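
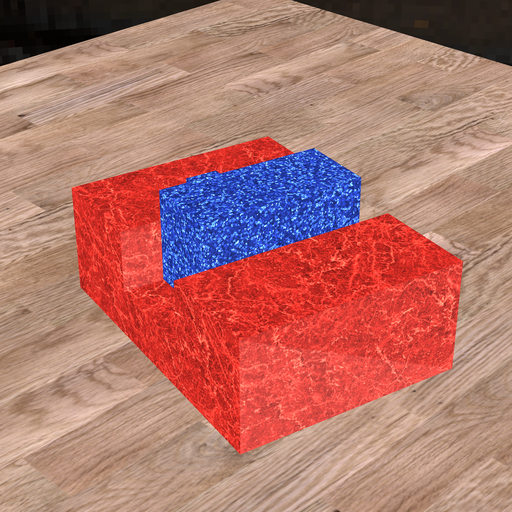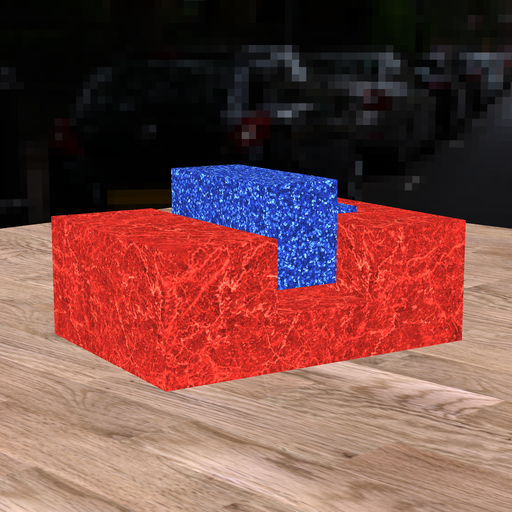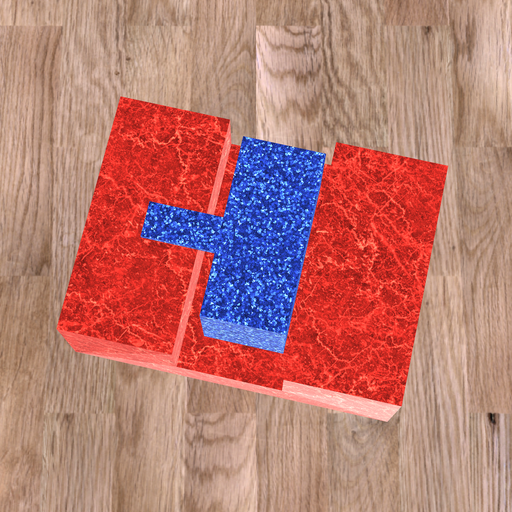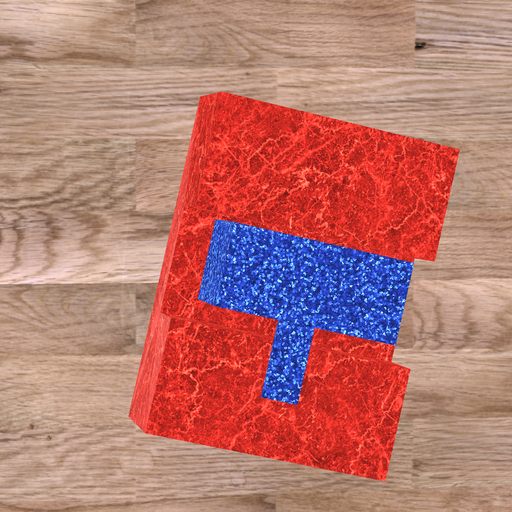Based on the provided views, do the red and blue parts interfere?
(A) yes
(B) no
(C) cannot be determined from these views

(B) no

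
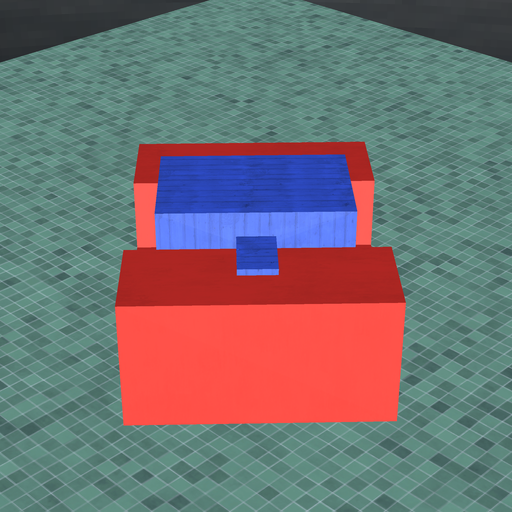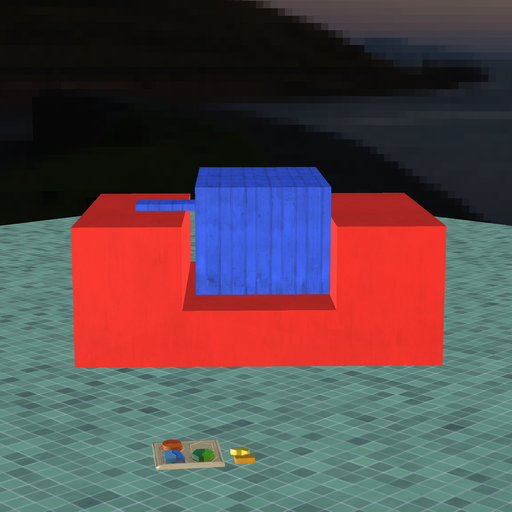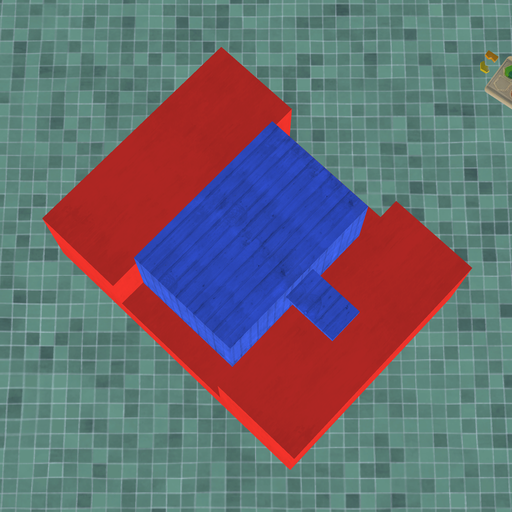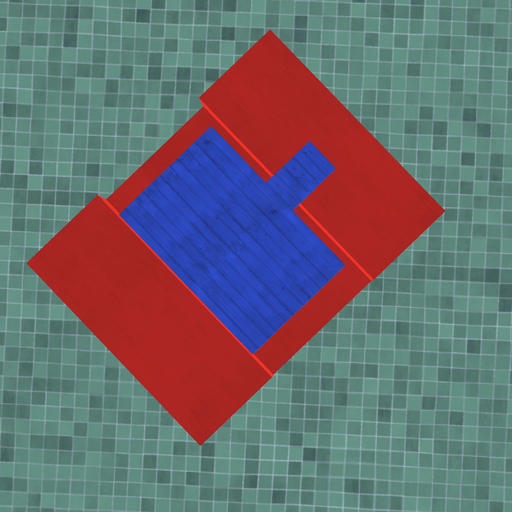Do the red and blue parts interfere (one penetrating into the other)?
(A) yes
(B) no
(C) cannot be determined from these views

(B) no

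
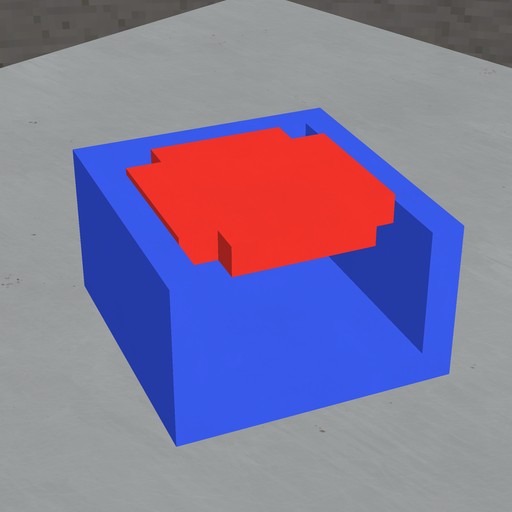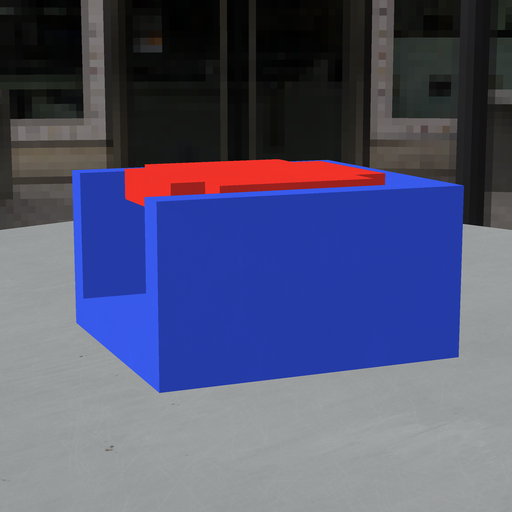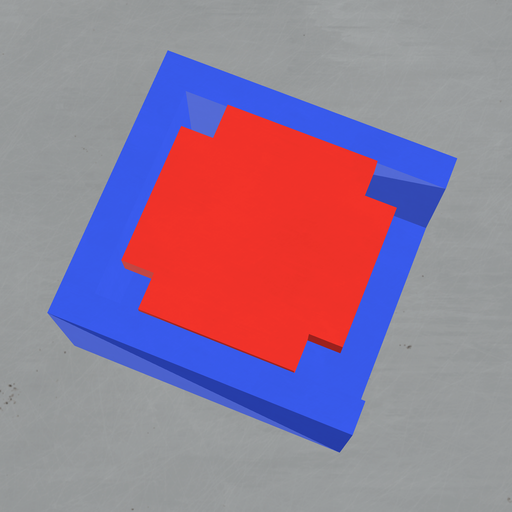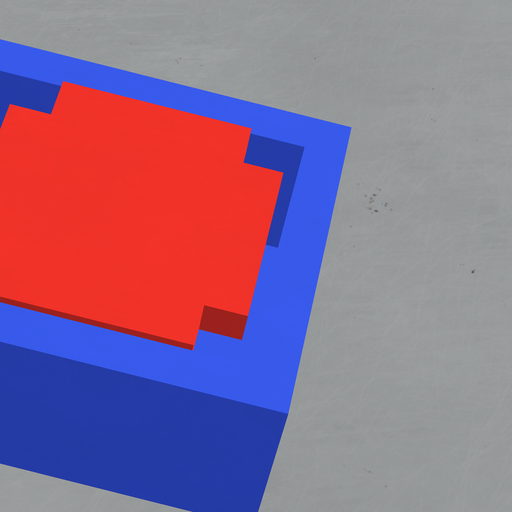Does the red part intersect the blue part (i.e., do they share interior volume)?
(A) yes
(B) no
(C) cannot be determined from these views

(B) no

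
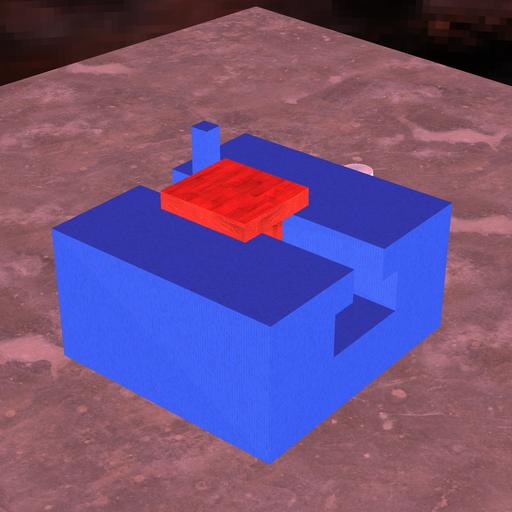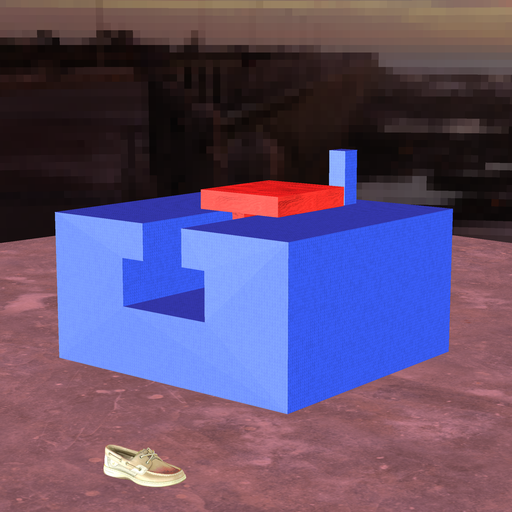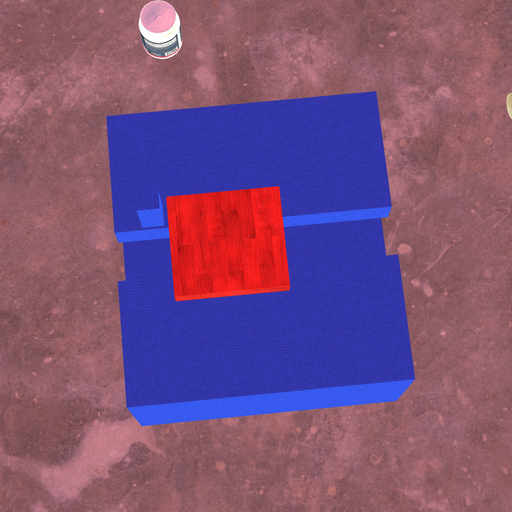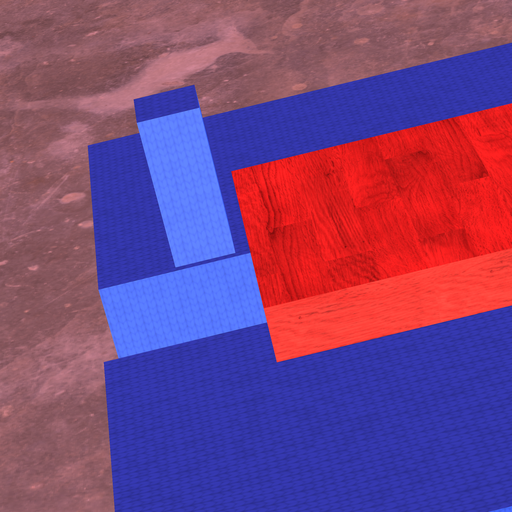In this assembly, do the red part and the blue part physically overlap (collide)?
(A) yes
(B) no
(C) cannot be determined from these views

(B) no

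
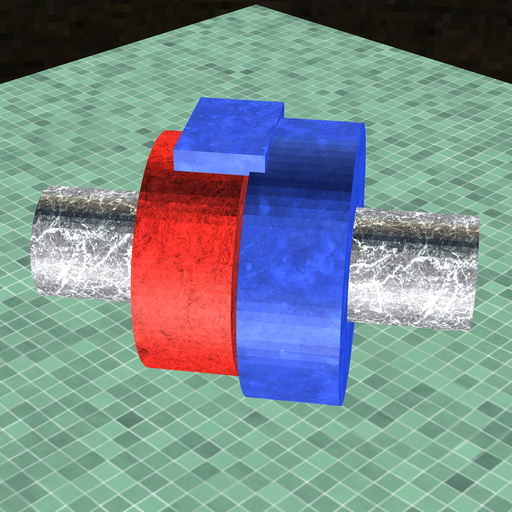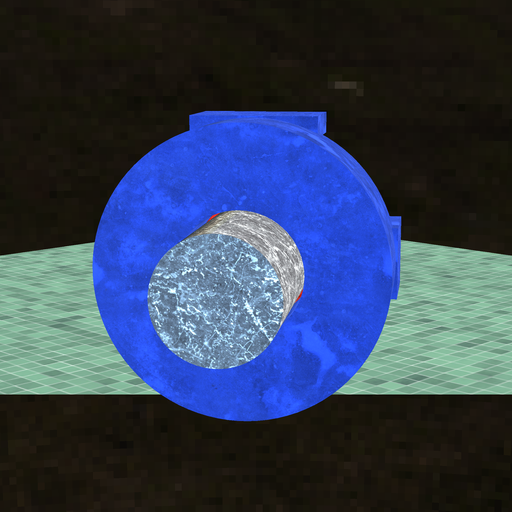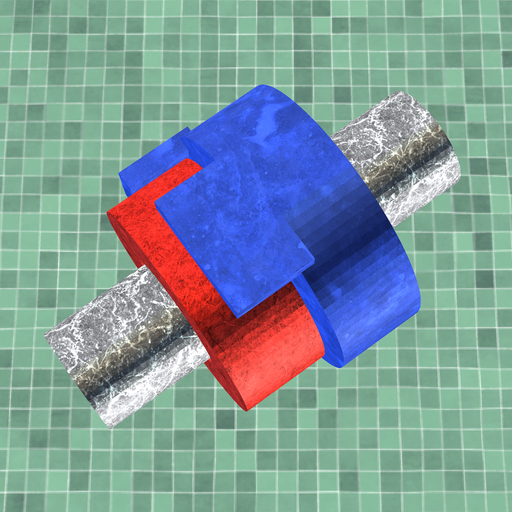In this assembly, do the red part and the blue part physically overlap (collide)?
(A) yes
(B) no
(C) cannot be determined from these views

(B) no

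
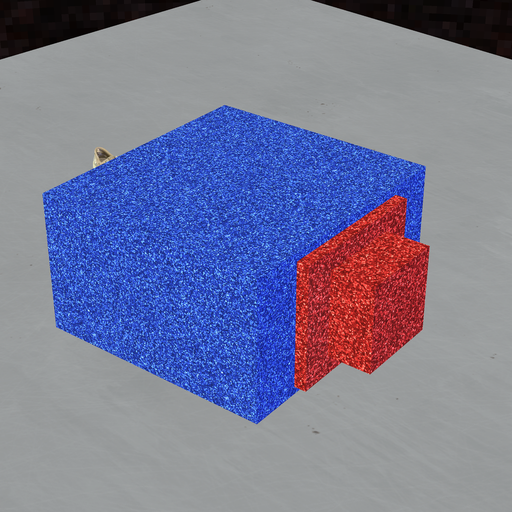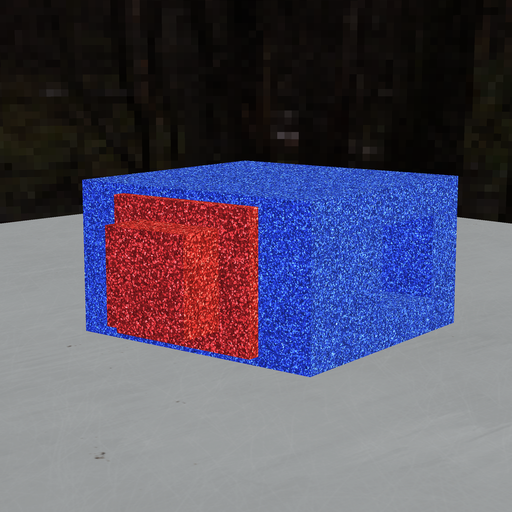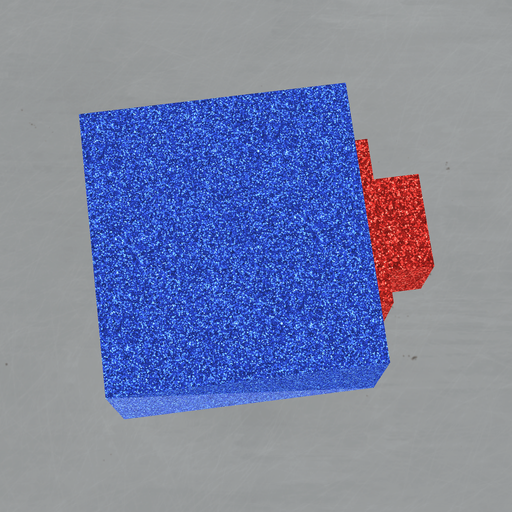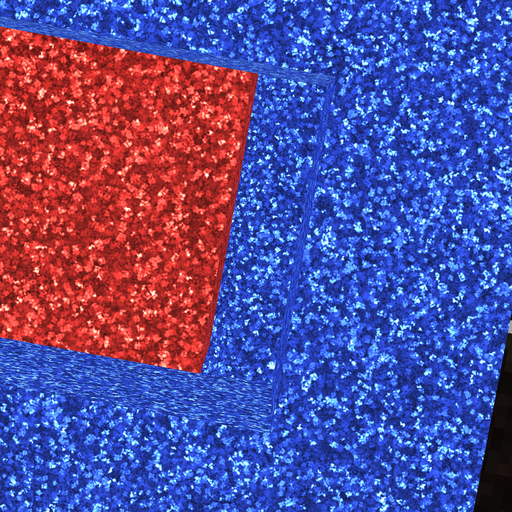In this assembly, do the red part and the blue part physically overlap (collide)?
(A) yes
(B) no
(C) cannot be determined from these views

(B) no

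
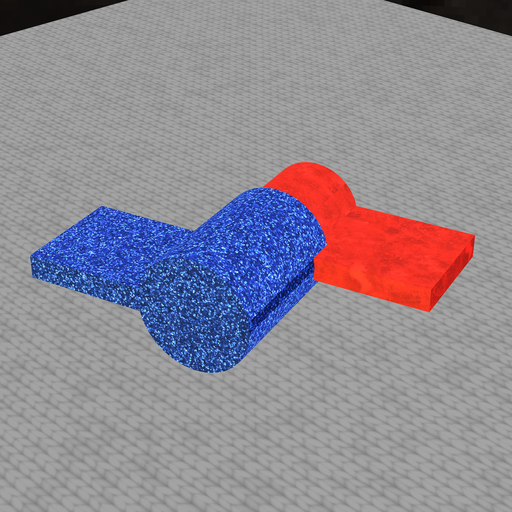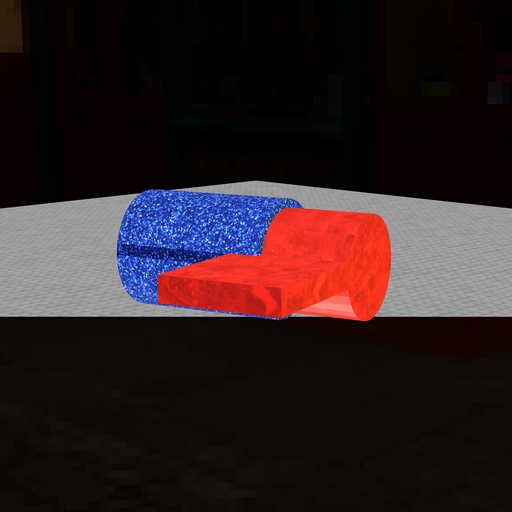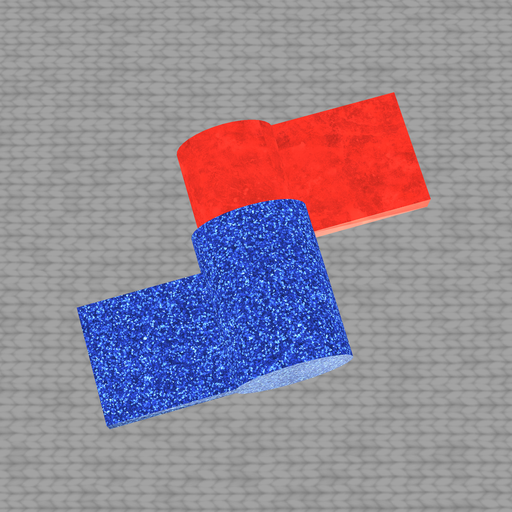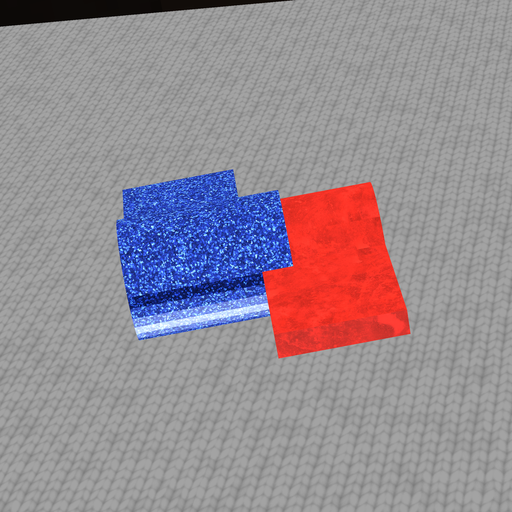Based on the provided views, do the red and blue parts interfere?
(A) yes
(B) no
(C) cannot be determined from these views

(A) yes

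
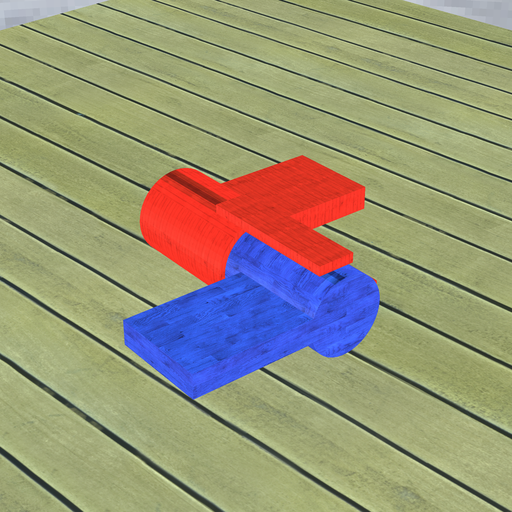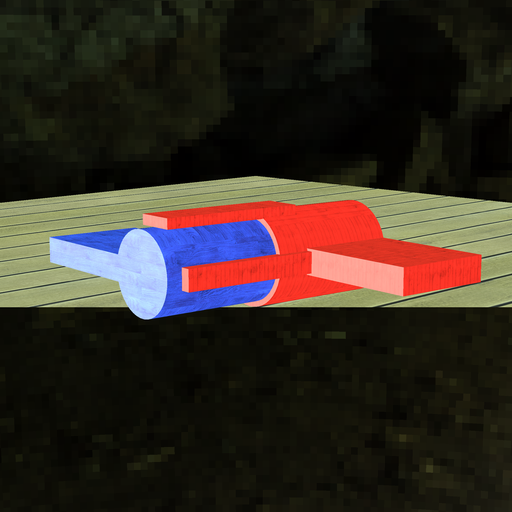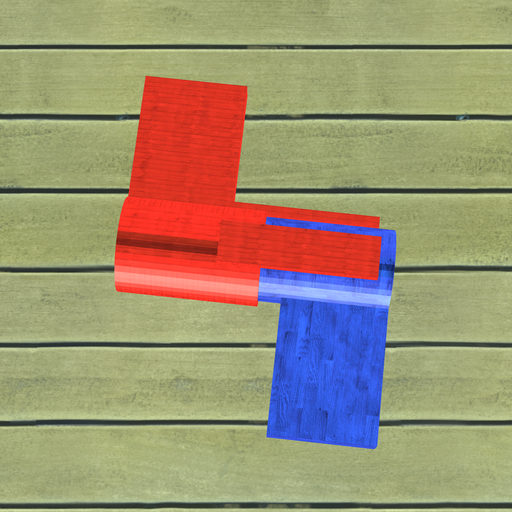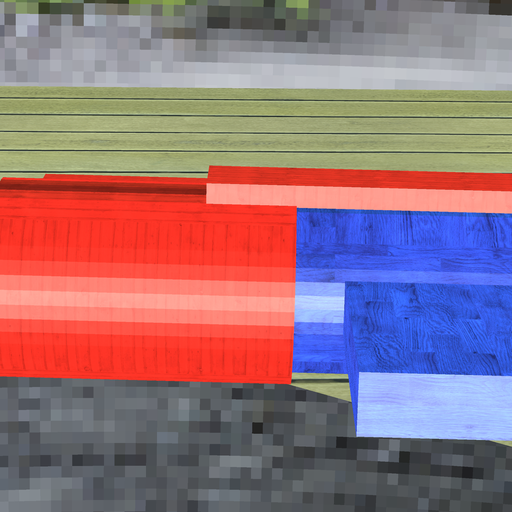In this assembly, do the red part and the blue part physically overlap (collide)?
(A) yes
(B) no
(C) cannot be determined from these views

(A) yes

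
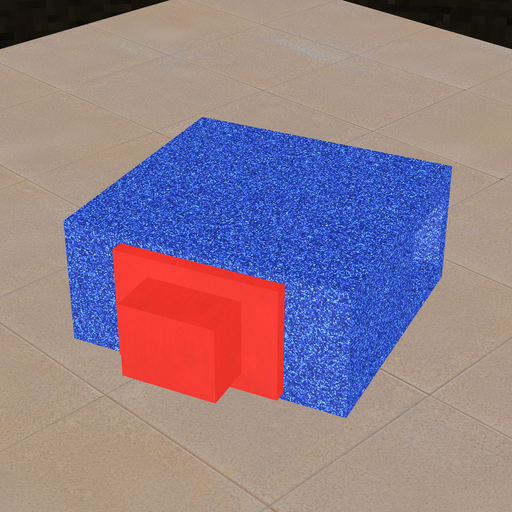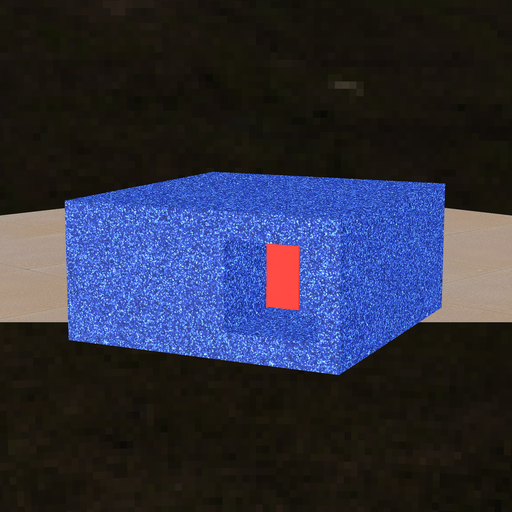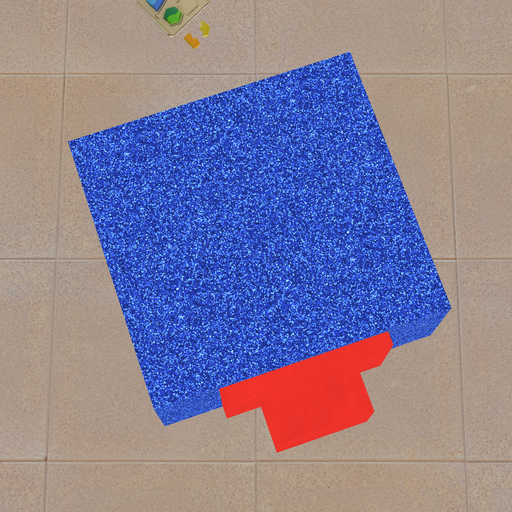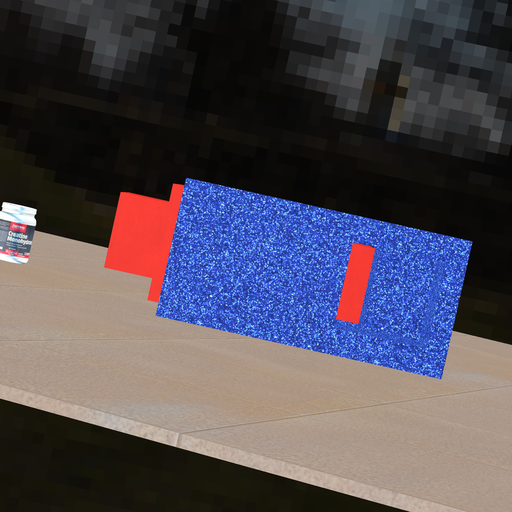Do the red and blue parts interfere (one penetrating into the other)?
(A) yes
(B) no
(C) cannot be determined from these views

(B) no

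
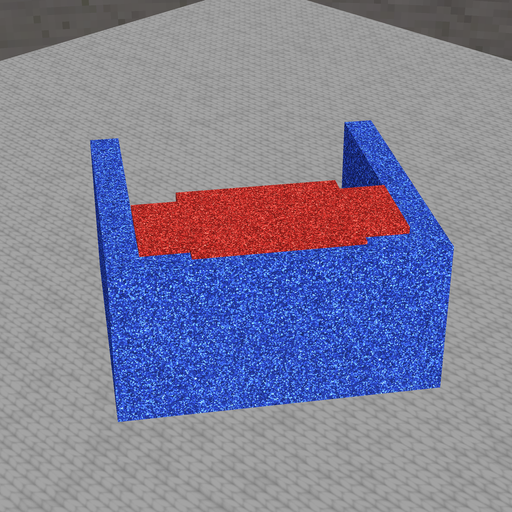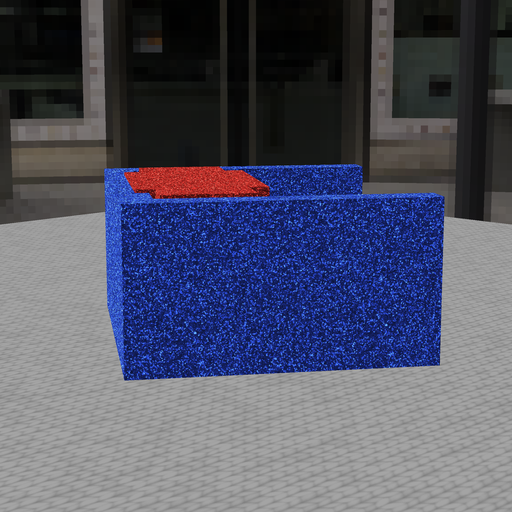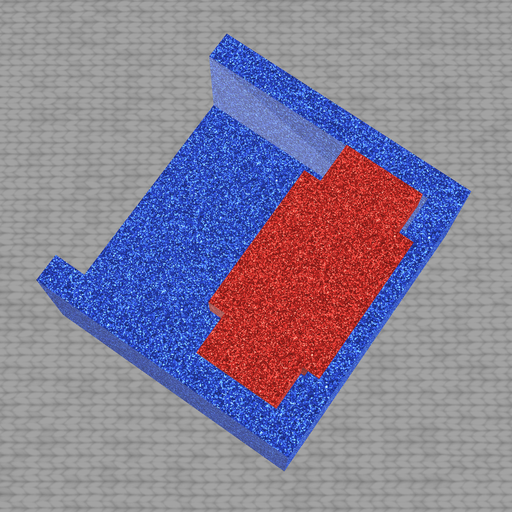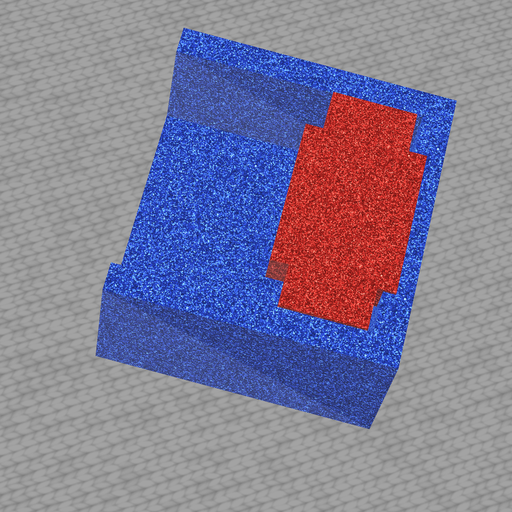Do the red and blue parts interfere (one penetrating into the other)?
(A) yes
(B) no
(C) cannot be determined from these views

(A) yes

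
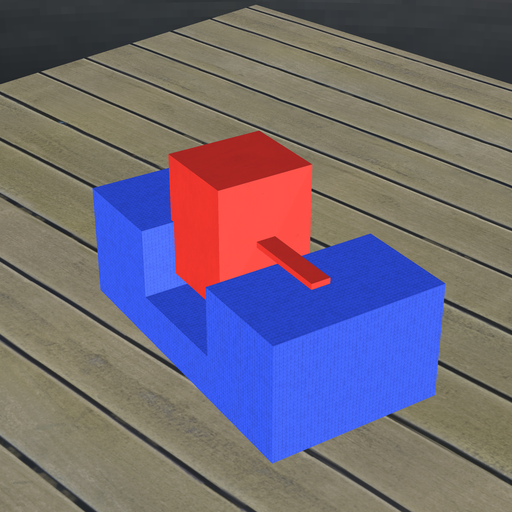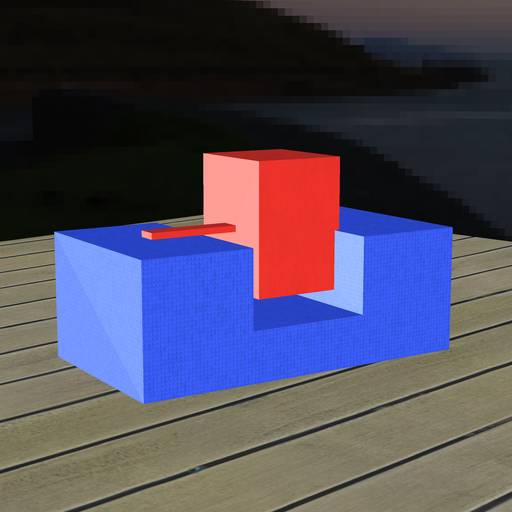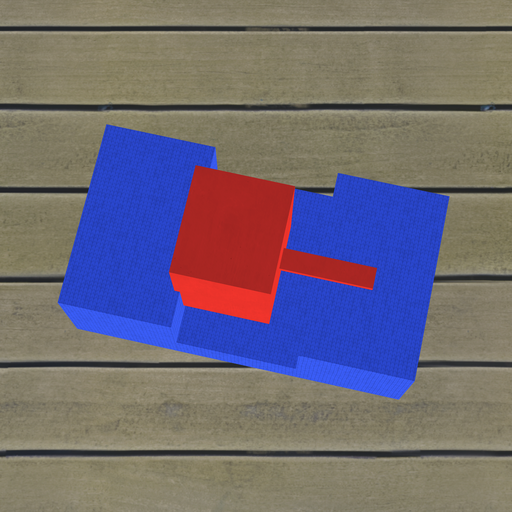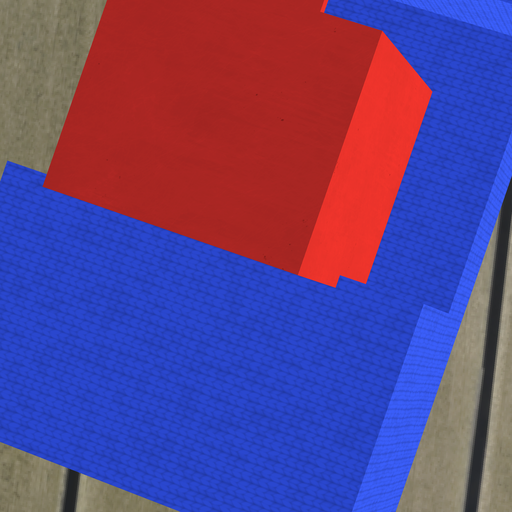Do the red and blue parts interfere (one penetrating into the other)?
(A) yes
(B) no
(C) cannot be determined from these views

(A) yes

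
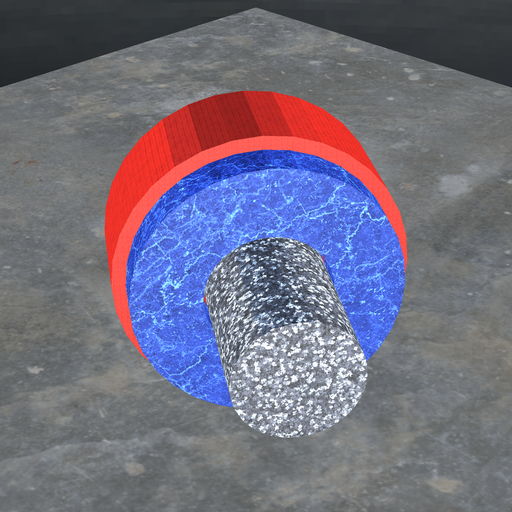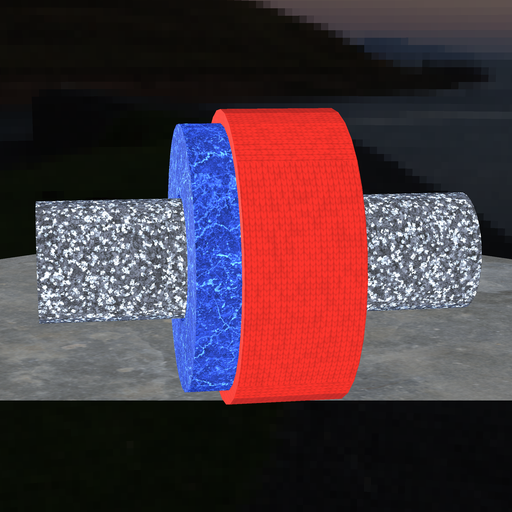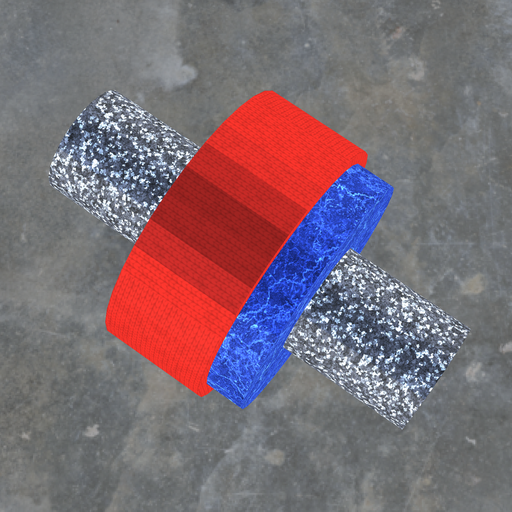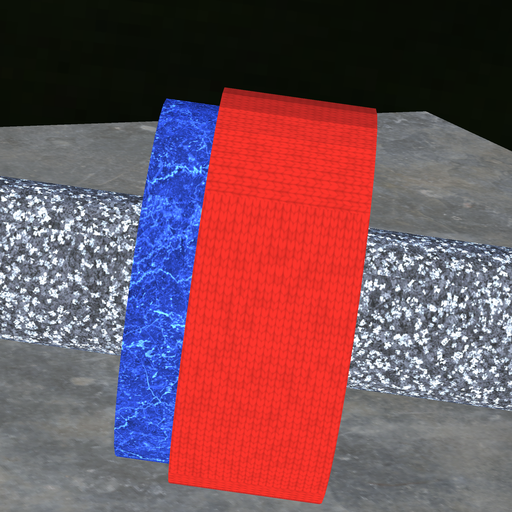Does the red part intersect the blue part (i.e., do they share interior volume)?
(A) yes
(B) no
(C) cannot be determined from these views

(A) yes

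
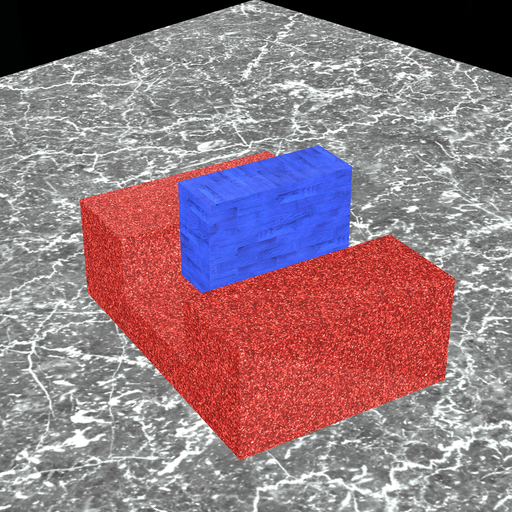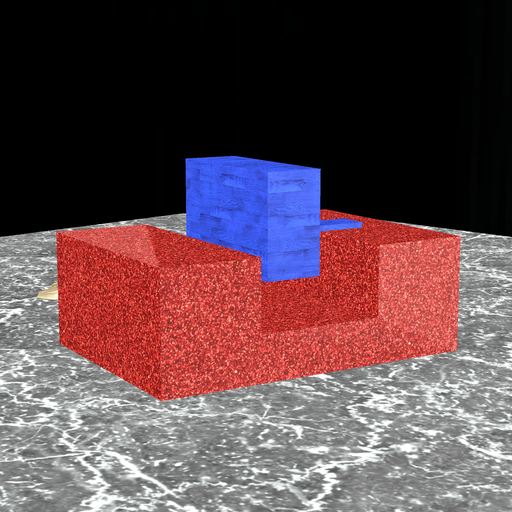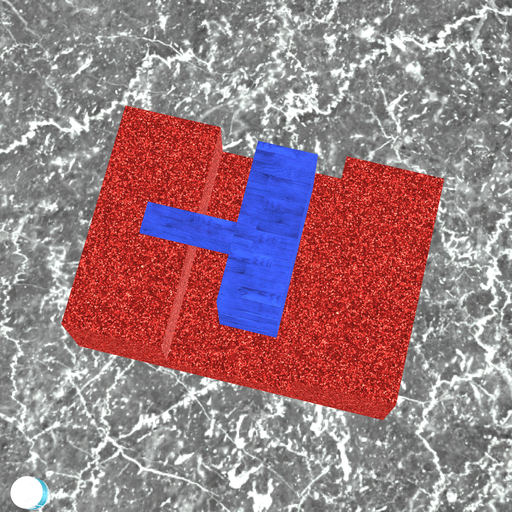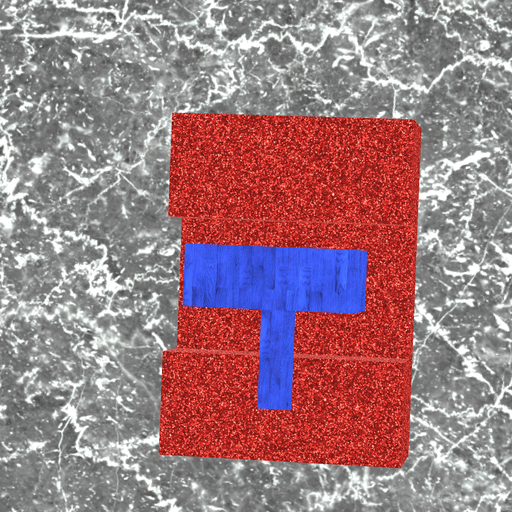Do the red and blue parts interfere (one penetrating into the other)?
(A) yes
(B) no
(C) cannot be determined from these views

(B) no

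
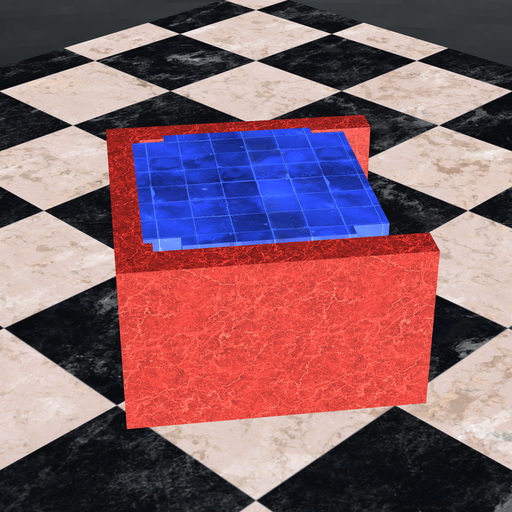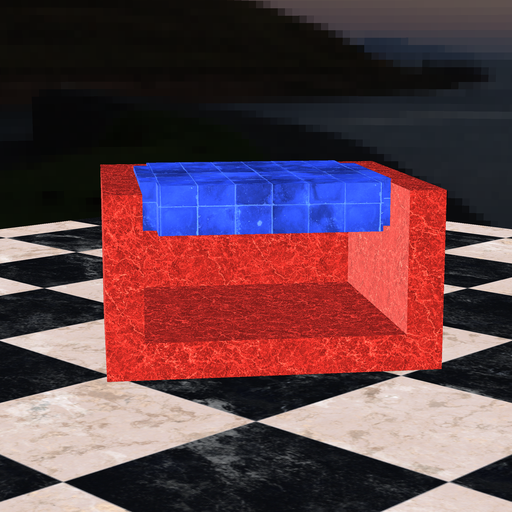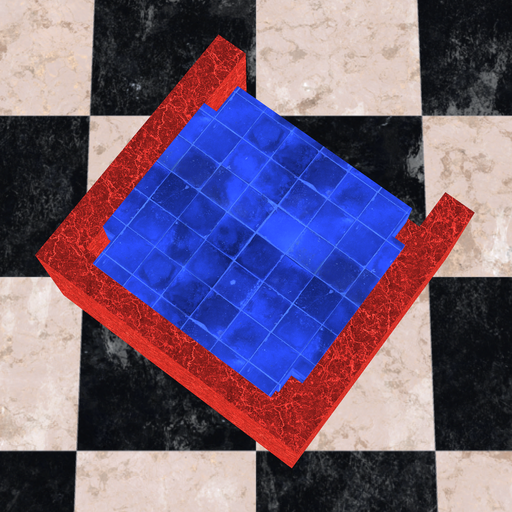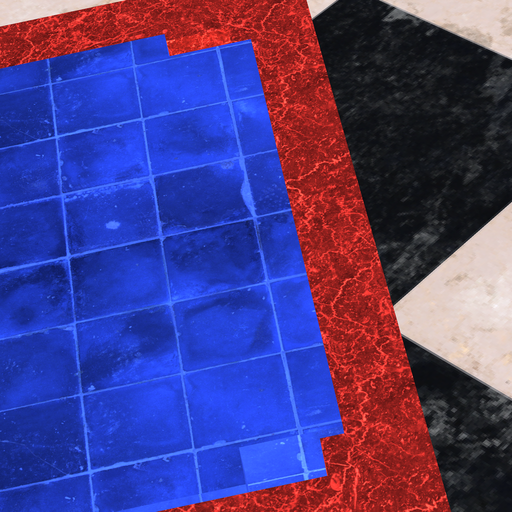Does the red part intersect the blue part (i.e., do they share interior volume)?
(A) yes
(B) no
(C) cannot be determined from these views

(A) yes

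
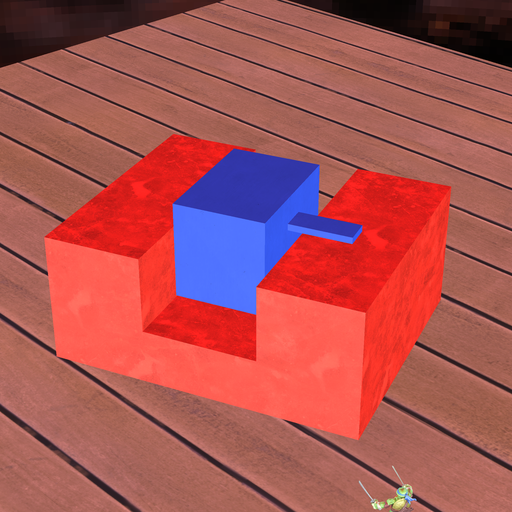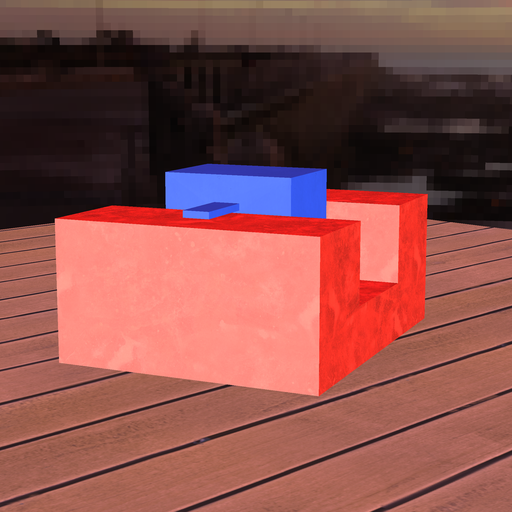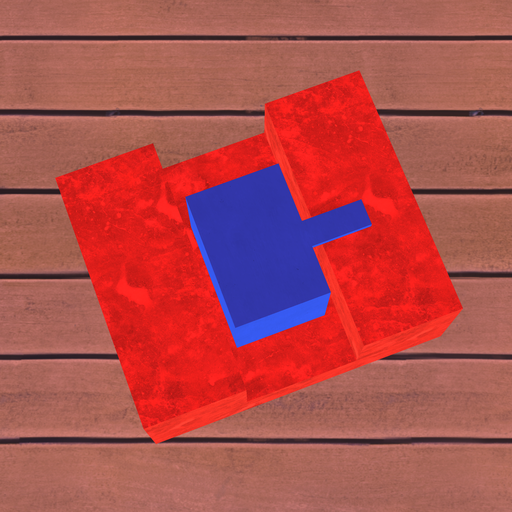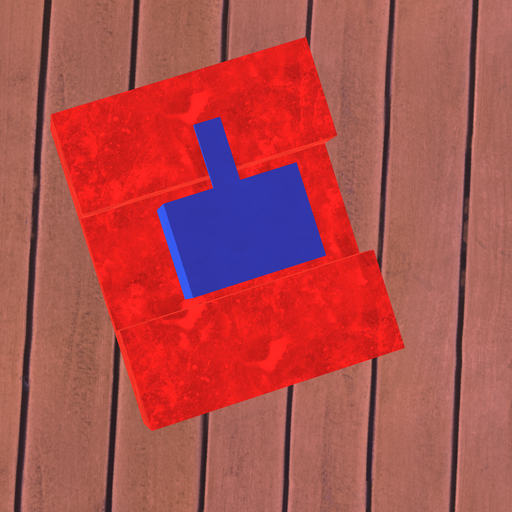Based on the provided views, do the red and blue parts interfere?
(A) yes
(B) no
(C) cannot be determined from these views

(B) no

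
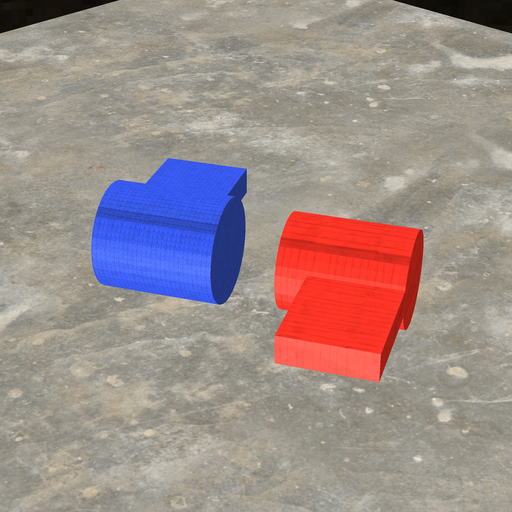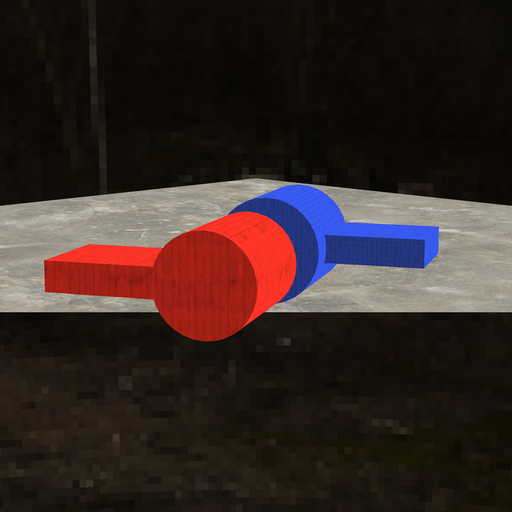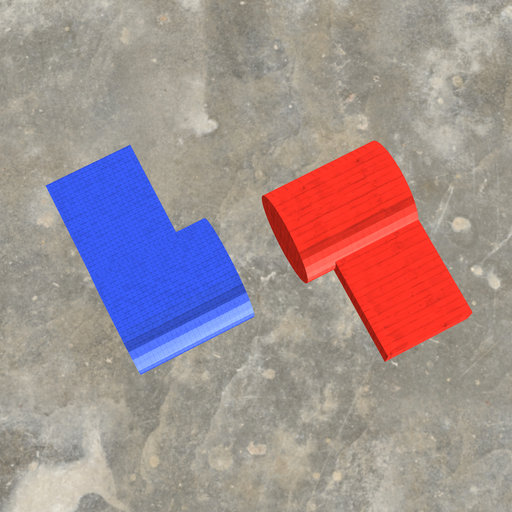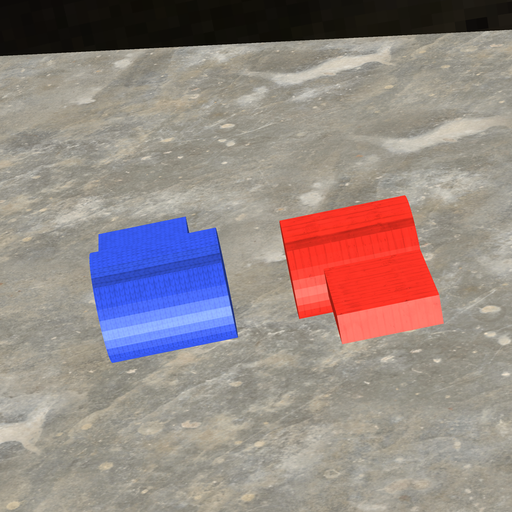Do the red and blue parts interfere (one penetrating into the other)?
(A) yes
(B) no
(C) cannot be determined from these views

(B) no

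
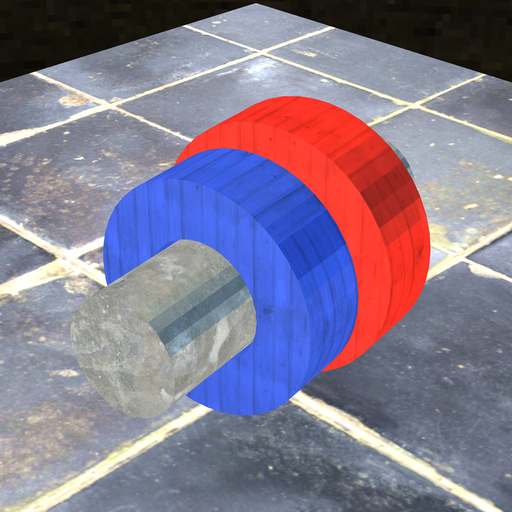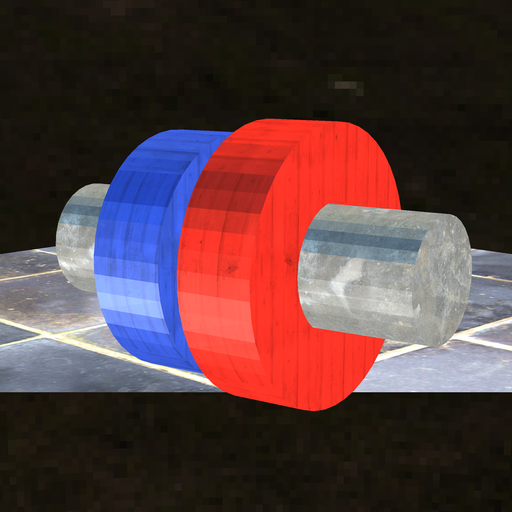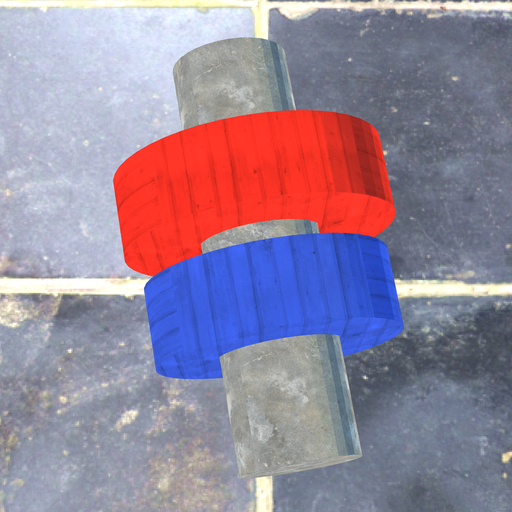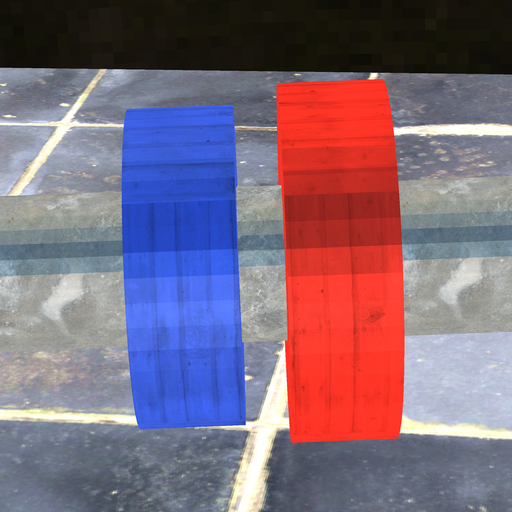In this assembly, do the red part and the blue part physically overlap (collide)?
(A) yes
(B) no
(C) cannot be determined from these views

(B) no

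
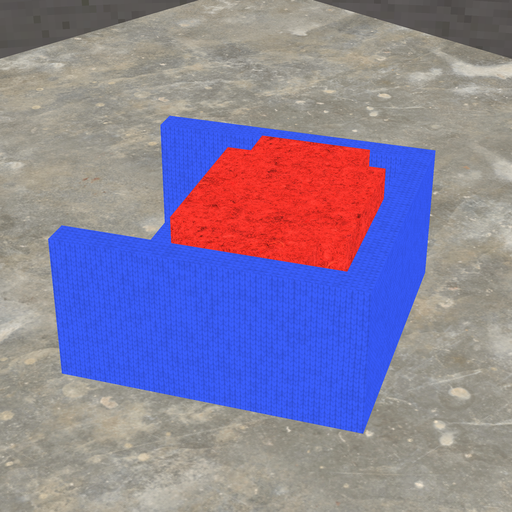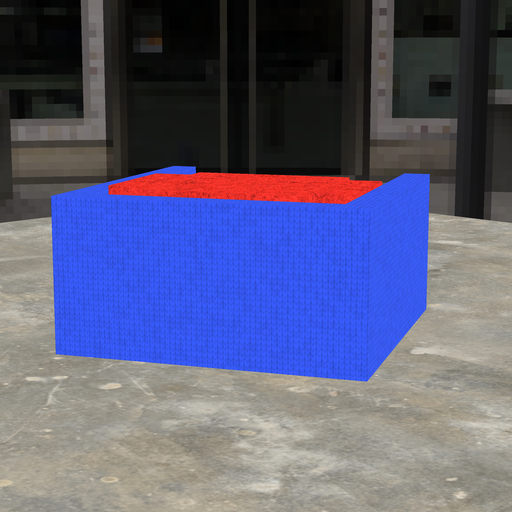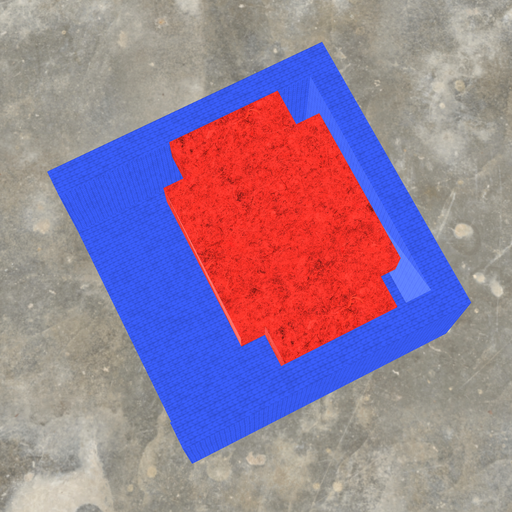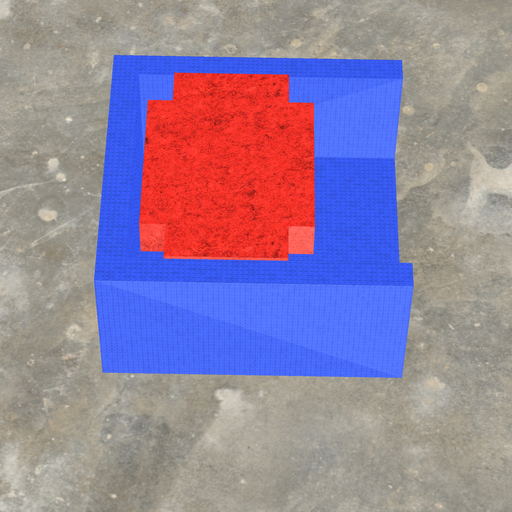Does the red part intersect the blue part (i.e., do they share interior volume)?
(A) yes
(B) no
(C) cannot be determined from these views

(B) no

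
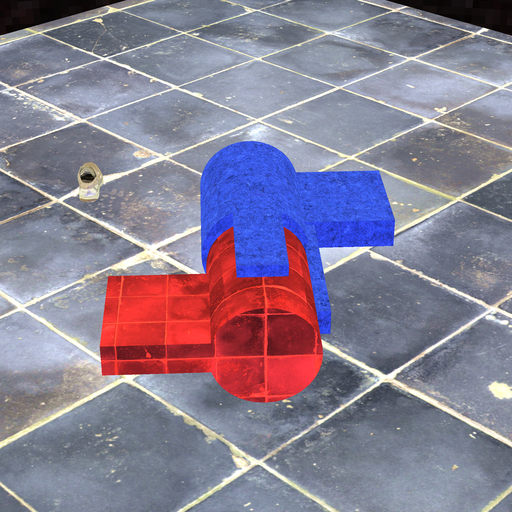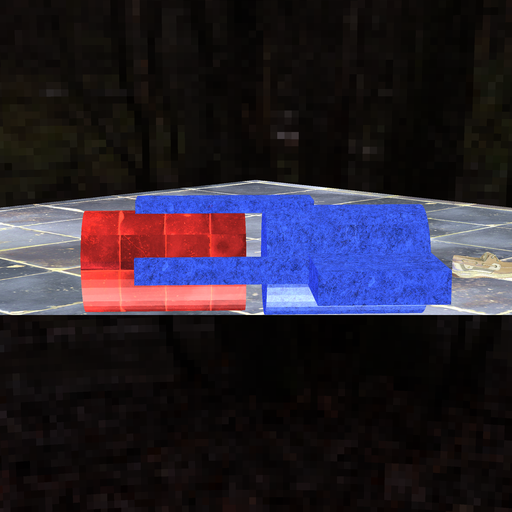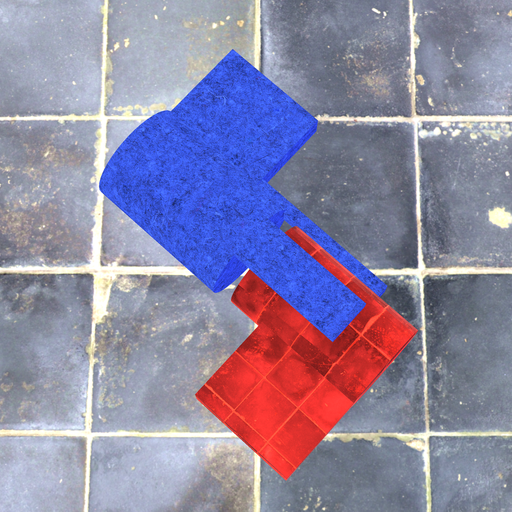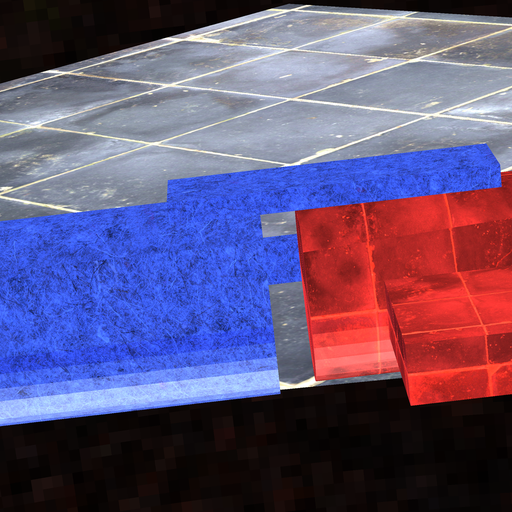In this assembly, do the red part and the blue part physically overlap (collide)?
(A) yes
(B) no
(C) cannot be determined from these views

(B) no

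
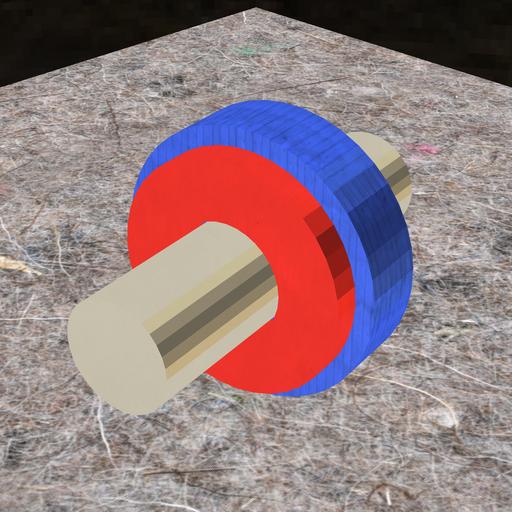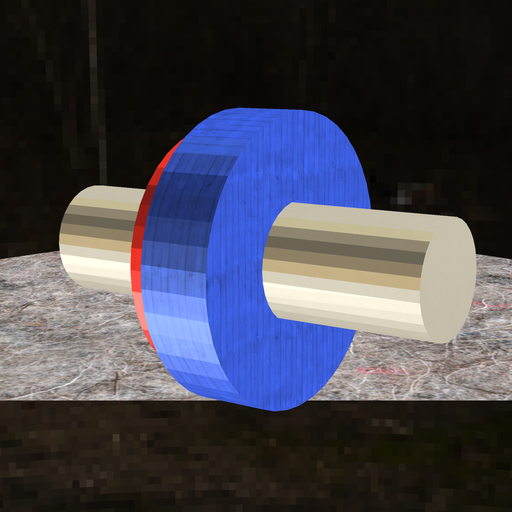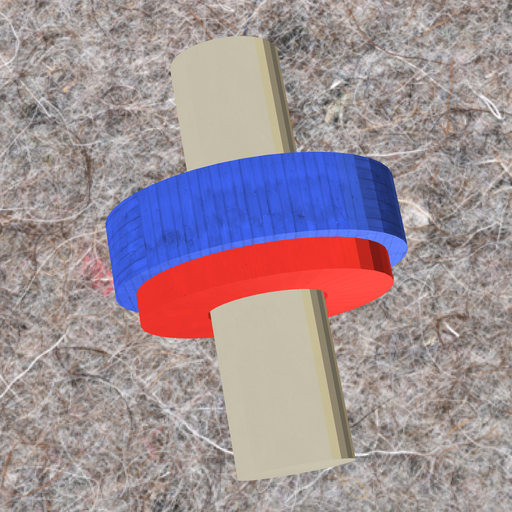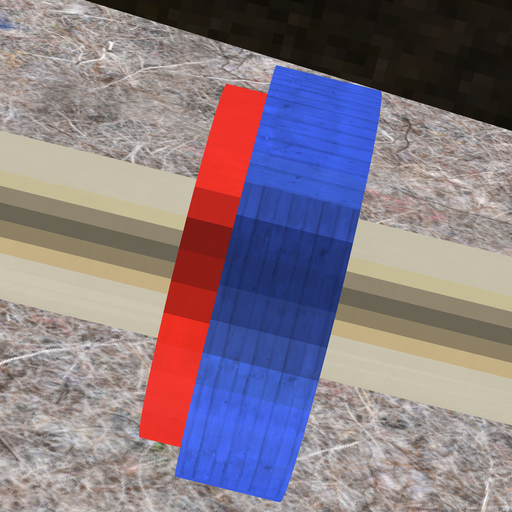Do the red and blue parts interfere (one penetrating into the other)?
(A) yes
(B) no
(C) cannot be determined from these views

(A) yes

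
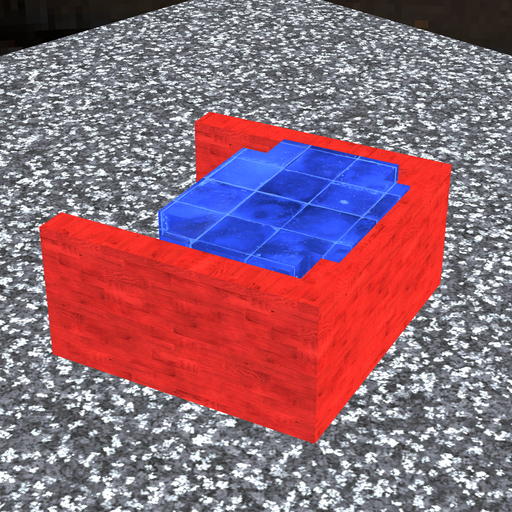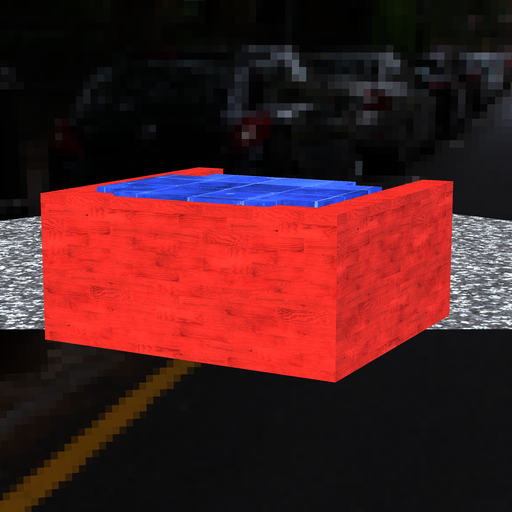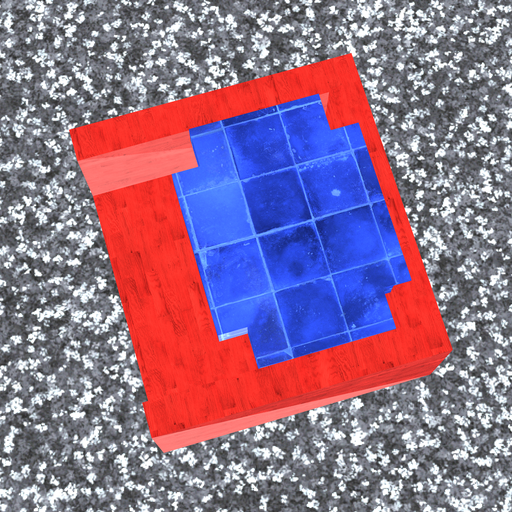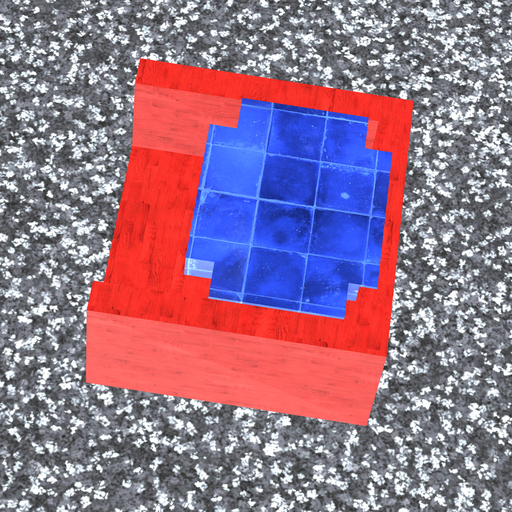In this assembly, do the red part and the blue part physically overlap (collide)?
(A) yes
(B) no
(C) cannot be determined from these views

(A) yes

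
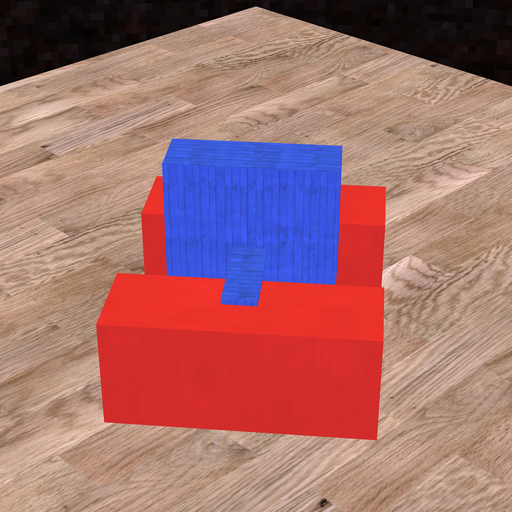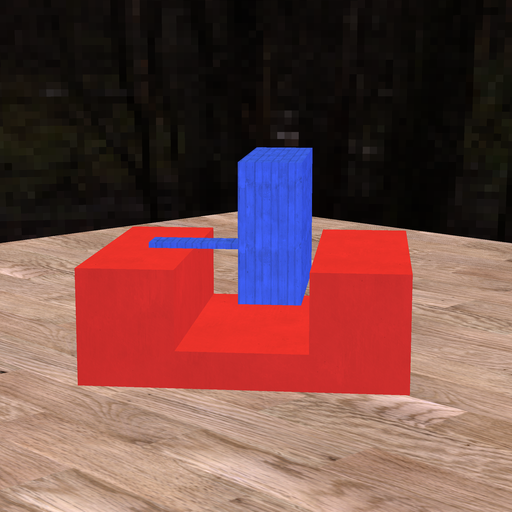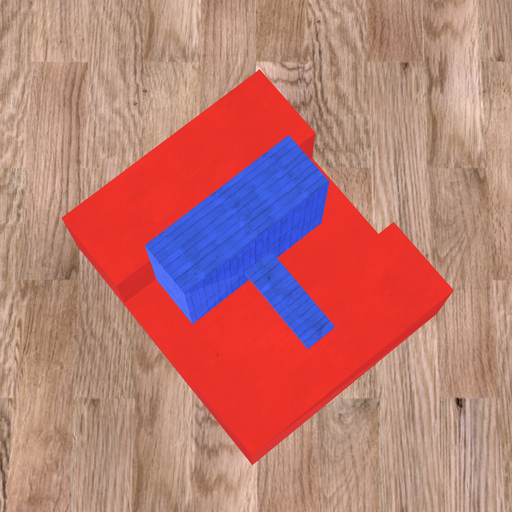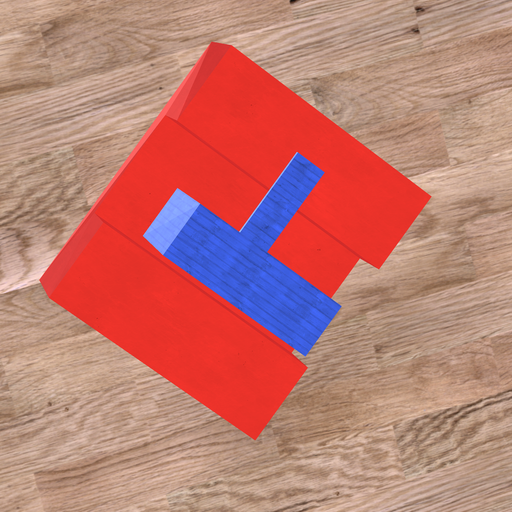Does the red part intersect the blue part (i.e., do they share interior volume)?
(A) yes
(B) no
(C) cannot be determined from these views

(B) no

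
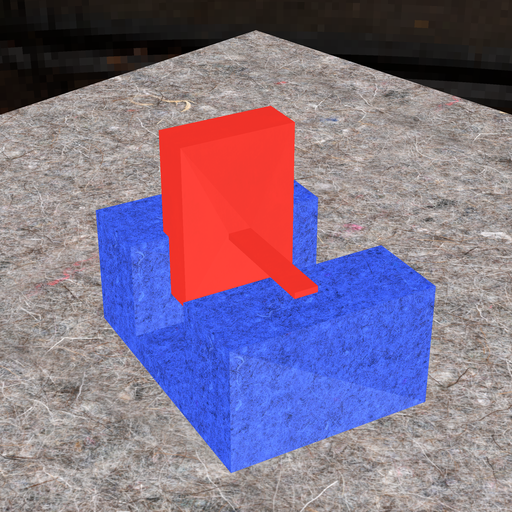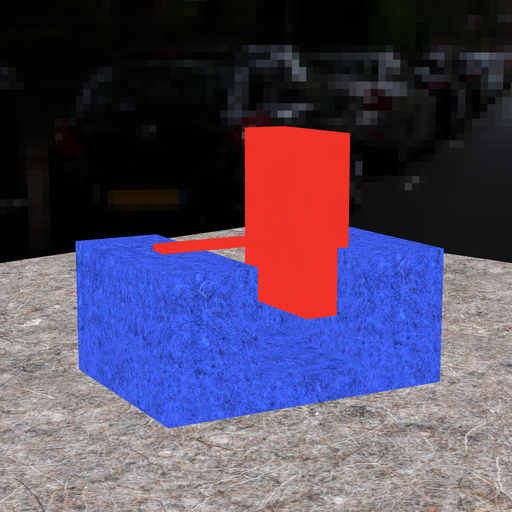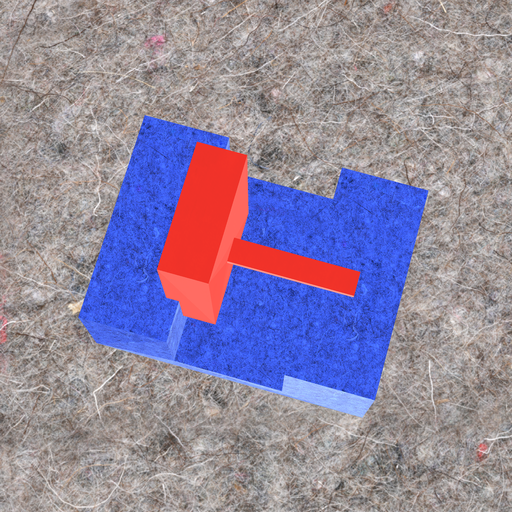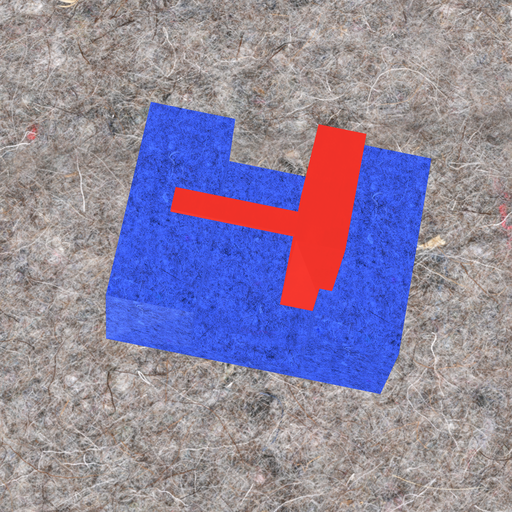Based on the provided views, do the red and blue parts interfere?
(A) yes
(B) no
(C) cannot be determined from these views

(A) yes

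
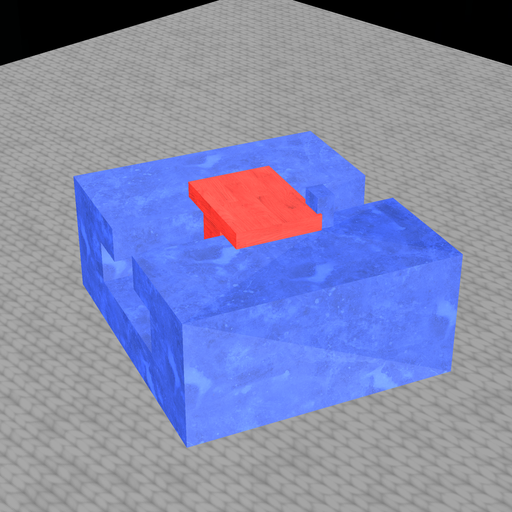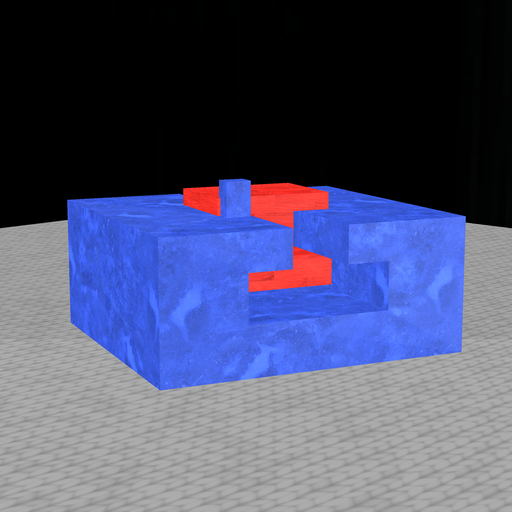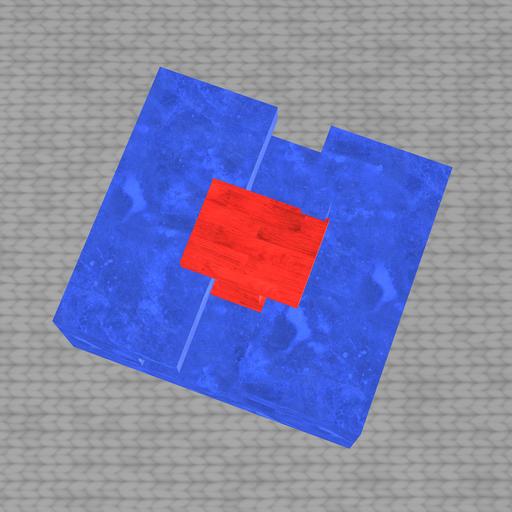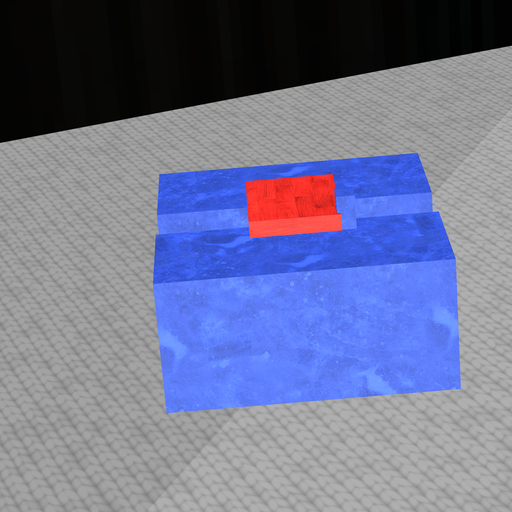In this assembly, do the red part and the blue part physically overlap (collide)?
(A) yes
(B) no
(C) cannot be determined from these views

(A) yes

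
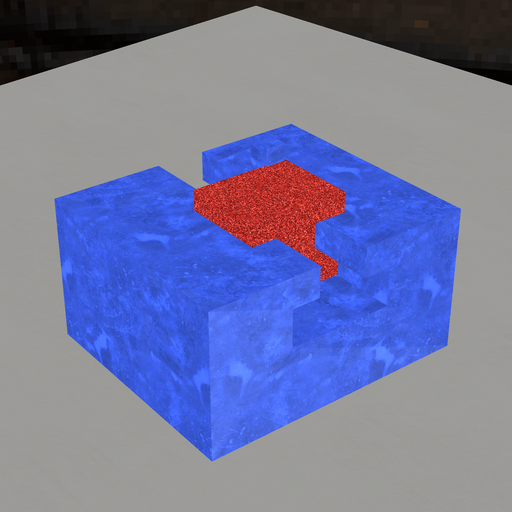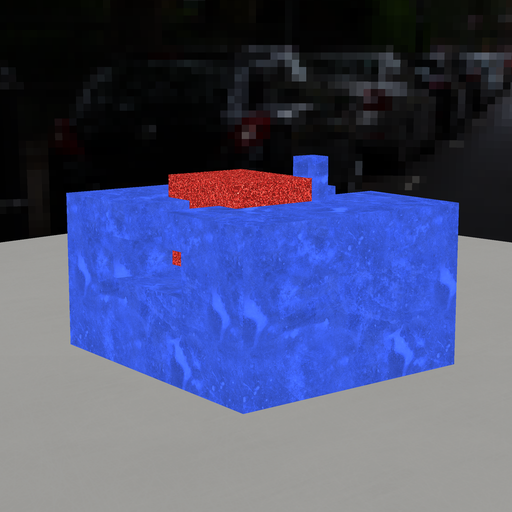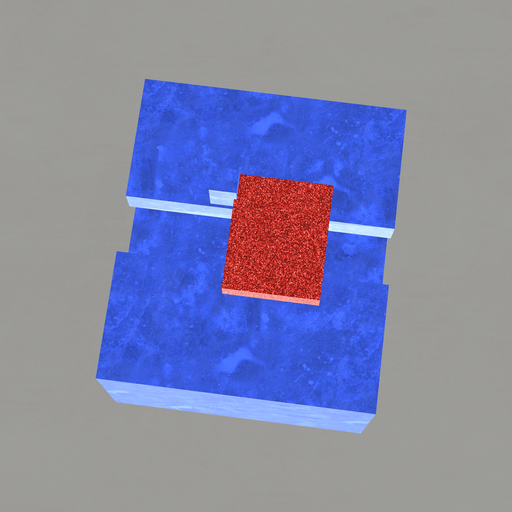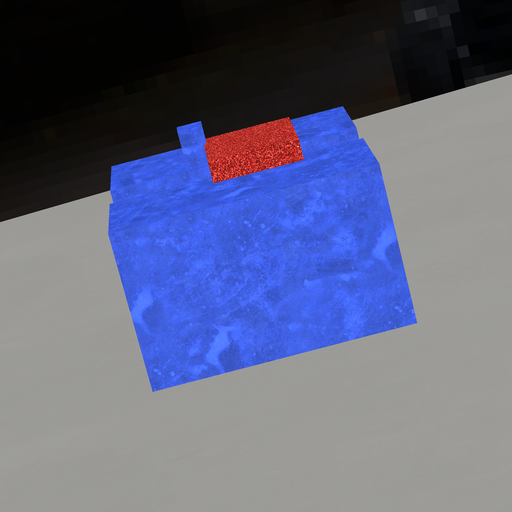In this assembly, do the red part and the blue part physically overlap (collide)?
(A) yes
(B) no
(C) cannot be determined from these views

(A) yes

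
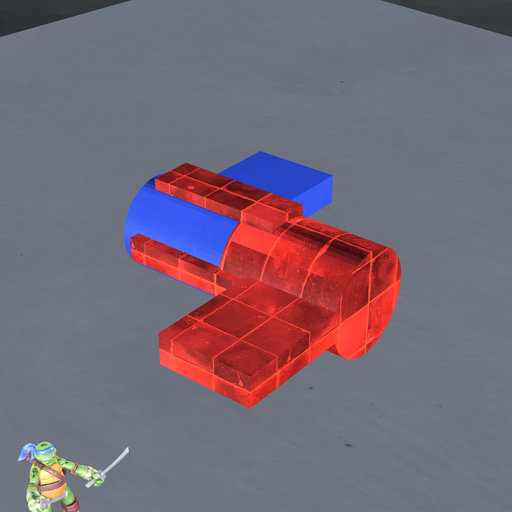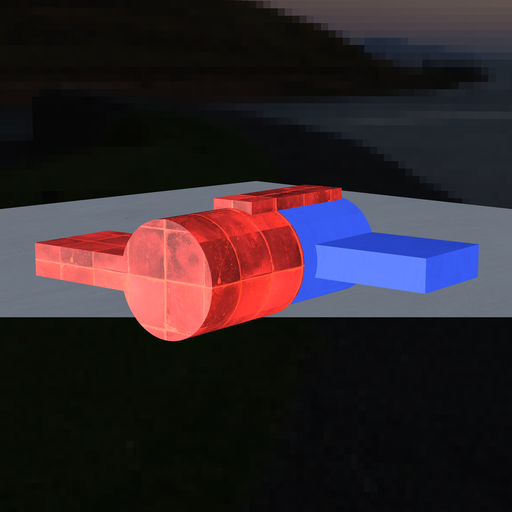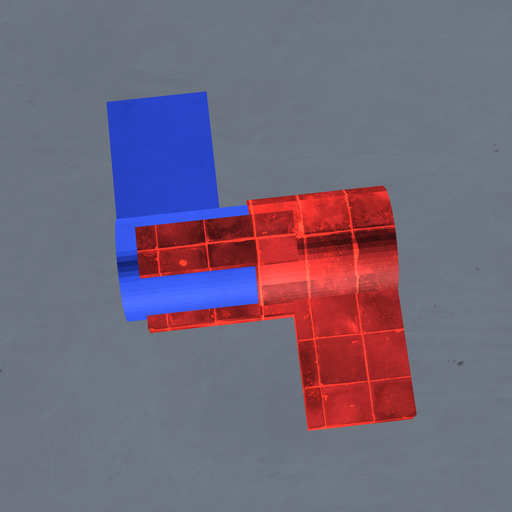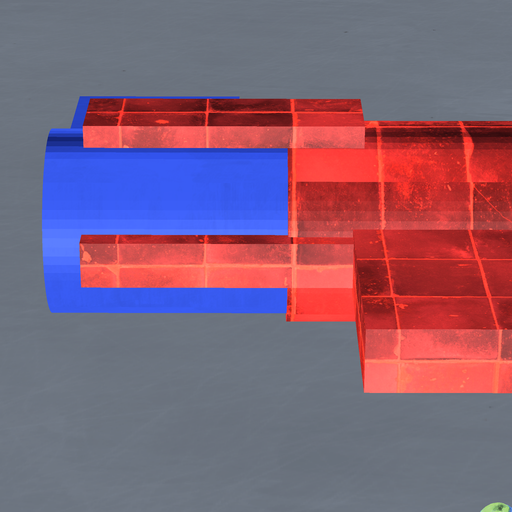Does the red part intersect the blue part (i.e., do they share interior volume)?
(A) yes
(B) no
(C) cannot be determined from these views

(A) yes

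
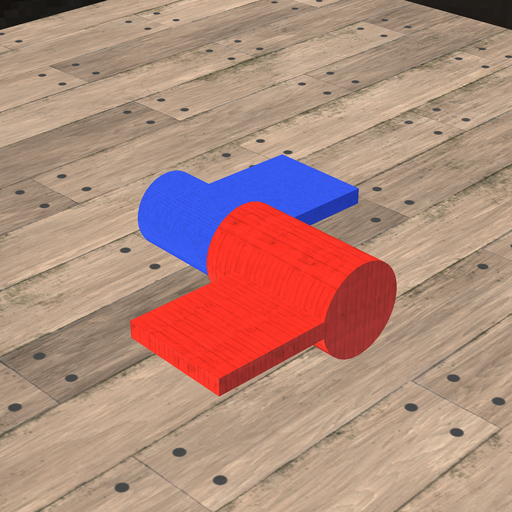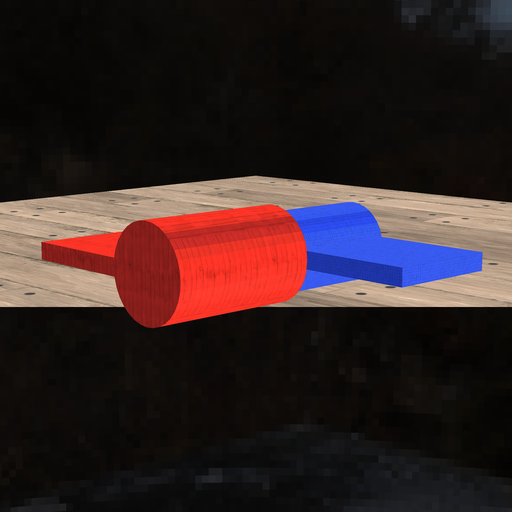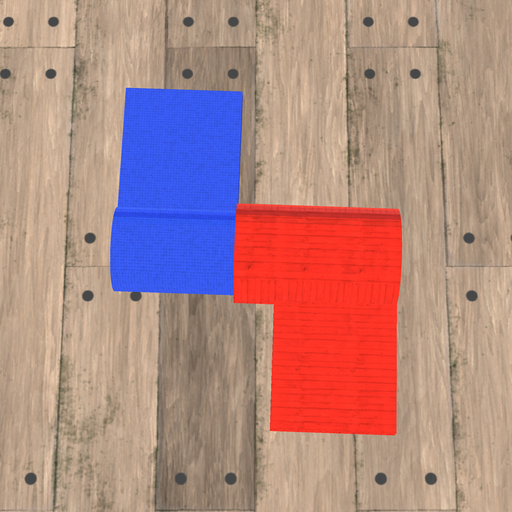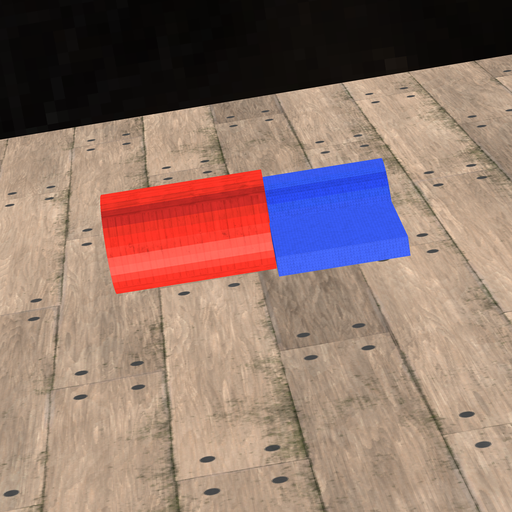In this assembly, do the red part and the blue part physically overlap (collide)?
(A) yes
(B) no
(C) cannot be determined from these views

(A) yes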